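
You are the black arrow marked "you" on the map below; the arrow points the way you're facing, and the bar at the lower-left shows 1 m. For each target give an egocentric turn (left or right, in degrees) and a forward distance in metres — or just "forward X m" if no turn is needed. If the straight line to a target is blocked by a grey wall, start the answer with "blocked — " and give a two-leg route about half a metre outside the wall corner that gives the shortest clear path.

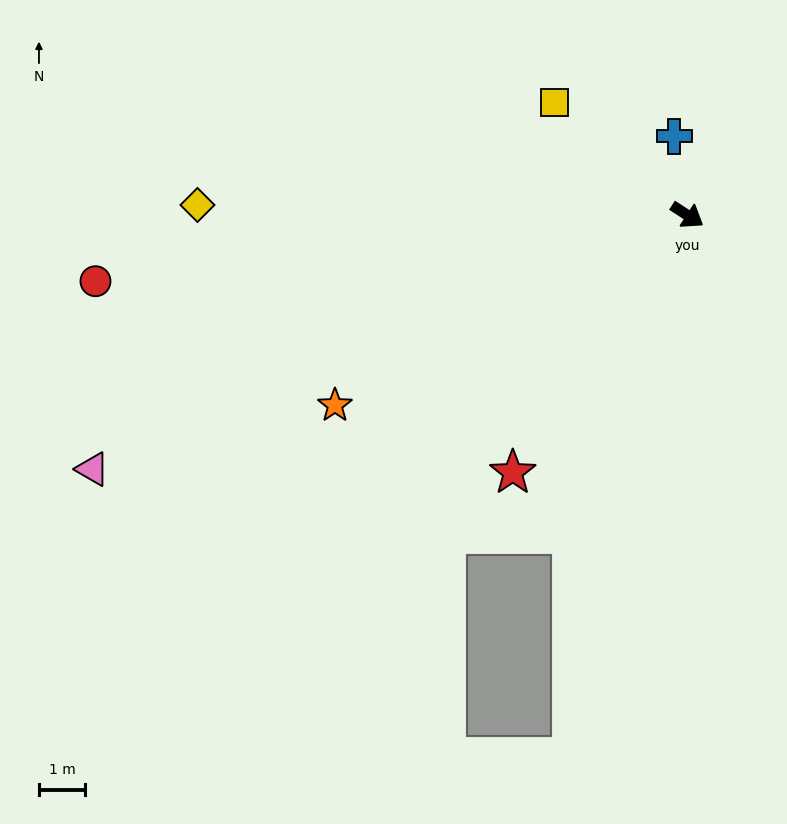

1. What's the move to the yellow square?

turn left 173°, forward 3.8 m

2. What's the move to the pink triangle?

turn right 124°, forward 13.9 m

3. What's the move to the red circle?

turn right 141°, forward 12.8 m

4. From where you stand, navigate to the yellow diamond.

turn right 148°, forward 10.6 m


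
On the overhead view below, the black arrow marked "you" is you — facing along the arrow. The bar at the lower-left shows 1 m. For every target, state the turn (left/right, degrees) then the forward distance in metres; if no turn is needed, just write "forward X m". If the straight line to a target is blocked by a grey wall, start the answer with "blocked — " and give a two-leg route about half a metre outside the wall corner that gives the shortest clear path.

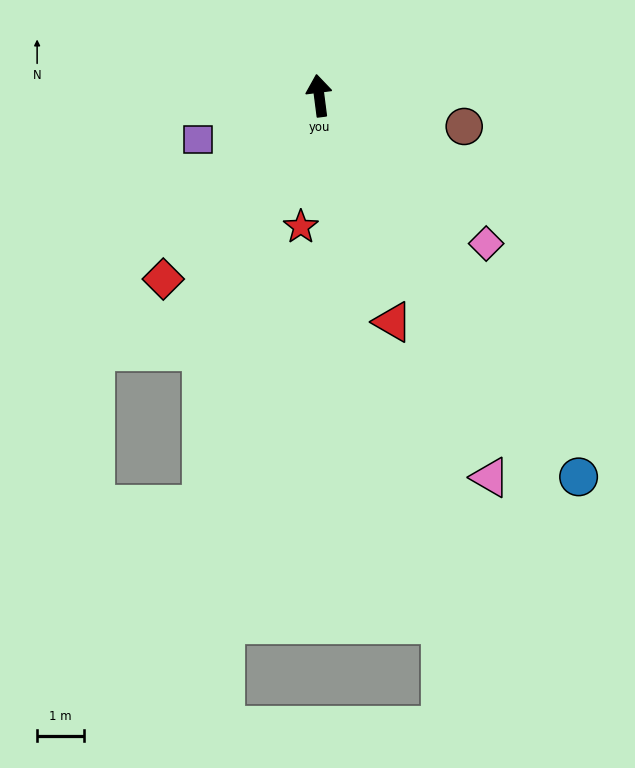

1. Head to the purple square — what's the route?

turn left 103°, forward 2.8 m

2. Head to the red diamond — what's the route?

turn left 132°, forward 5.2 m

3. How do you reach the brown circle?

turn right 109°, forward 3.2 m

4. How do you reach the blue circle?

turn right 153°, forward 9.9 m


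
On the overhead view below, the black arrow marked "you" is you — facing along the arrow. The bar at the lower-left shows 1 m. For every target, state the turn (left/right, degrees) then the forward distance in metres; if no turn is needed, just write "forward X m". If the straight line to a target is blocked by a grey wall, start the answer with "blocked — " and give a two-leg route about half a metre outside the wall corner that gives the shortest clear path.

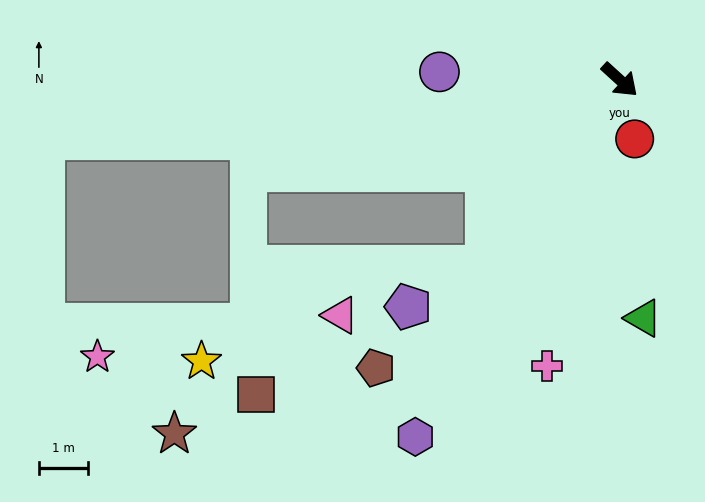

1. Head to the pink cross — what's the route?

turn right 62°, forward 6.0 m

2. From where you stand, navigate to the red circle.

turn right 33°, forward 1.2 m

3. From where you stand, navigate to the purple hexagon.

turn right 77°, forward 8.4 m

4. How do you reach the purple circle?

turn right 140°, forward 3.7 m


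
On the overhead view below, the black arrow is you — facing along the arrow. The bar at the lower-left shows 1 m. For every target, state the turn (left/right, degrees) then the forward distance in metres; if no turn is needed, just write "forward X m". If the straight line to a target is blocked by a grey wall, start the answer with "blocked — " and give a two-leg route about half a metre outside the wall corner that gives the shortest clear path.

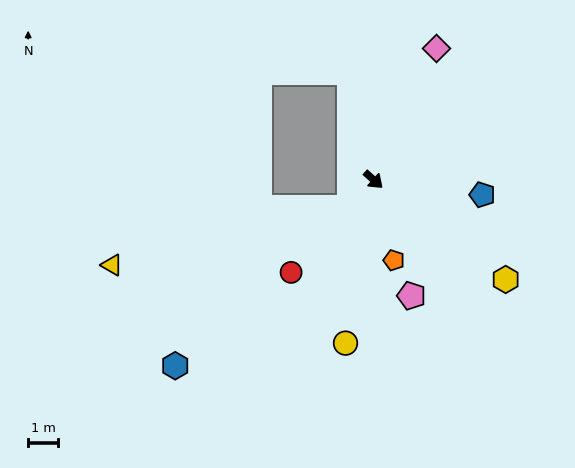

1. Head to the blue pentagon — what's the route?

turn left 34°, forward 3.7 m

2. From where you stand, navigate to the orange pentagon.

turn right 34°, forward 2.8 m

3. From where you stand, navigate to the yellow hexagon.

turn left 5°, forward 5.6 m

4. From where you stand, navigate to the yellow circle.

turn right 58°, forward 5.6 m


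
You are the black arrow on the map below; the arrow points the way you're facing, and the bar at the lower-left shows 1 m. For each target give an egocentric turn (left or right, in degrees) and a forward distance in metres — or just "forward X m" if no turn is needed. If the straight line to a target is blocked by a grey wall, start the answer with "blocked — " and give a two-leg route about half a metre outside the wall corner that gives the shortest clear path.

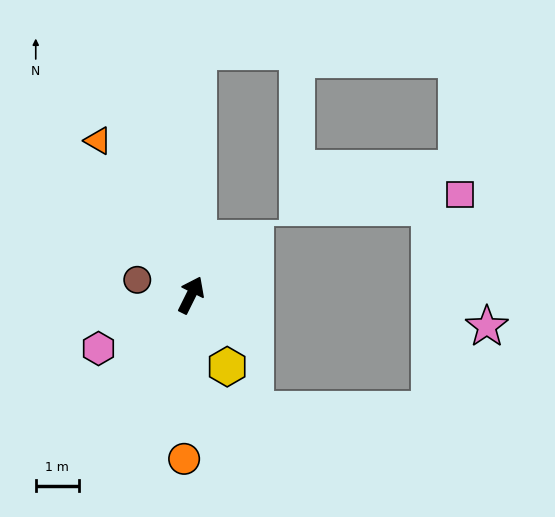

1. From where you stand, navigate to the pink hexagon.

turn left 146°, forward 2.5 m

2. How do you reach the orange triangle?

turn left 58°, forward 4.2 m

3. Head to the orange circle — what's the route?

turn right 156°, forward 3.8 m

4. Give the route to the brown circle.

turn left 101°, forward 1.3 m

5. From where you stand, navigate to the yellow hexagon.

turn right 127°, forward 1.9 m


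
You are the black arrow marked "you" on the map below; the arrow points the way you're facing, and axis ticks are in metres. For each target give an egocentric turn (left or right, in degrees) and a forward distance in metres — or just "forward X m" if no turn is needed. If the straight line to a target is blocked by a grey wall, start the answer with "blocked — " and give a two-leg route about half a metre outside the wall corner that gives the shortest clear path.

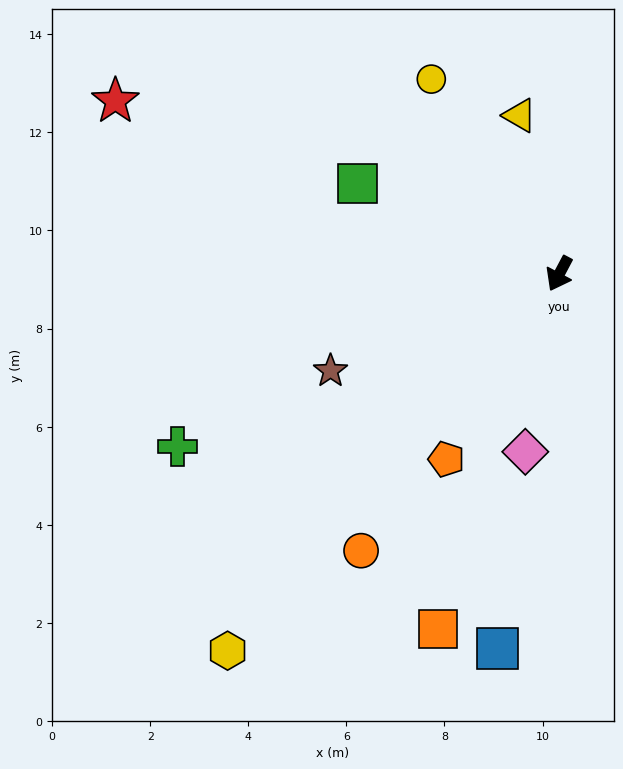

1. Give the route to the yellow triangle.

turn right 138°, forward 3.3 m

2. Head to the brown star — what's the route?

turn right 39°, forward 5.1 m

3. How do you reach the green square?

turn right 86°, forward 4.5 m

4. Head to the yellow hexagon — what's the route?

turn right 13°, forward 10.2 m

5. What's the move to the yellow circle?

turn right 119°, forward 4.7 m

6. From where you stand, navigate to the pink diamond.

turn left 17°, forward 3.7 m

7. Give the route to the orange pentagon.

turn right 3°, forward 4.4 m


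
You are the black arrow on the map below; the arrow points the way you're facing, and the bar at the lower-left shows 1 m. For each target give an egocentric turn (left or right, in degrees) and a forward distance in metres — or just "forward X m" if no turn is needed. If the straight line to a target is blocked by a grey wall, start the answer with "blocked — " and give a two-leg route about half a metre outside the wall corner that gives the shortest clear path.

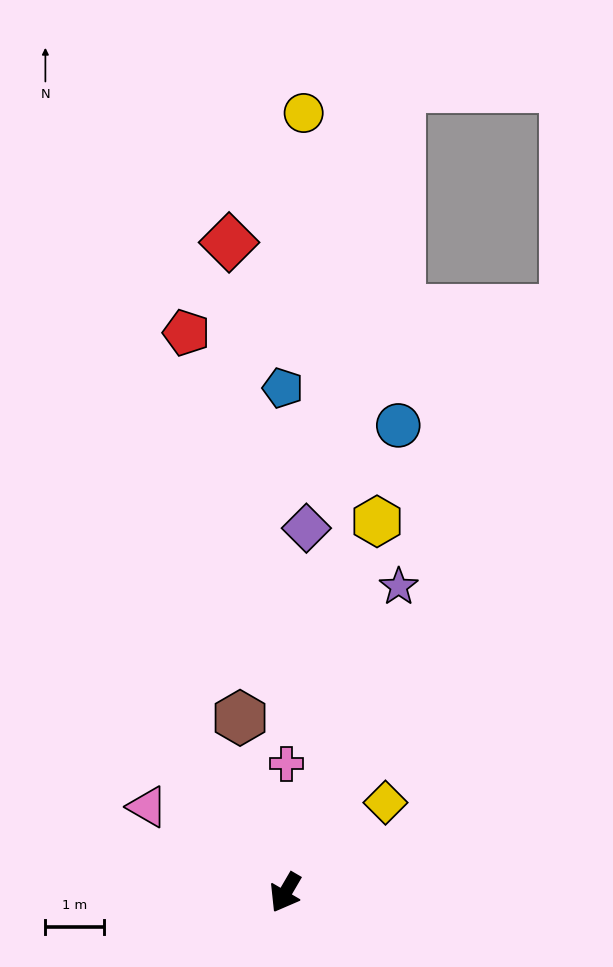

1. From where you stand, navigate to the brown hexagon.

turn right 135°, forward 3.1 m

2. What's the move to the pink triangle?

turn right 92°, forward 2.8 m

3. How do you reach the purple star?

turn right 170°, forward 5.6 m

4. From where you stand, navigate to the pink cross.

turn right 150°, forward 2.2 m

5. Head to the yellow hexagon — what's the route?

turn right 164°, forward 6.6 m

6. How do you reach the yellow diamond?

turn left 162°, forward 2.3 m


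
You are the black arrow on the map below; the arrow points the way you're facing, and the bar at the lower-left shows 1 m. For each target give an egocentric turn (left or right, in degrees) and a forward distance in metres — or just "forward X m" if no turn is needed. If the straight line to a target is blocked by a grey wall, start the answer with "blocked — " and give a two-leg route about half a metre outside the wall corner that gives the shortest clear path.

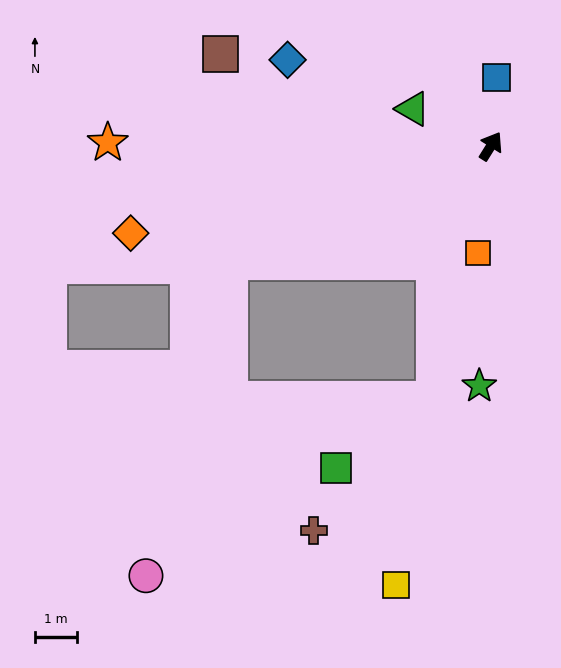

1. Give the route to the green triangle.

turn left 96°, forward 2.1 m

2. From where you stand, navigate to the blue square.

turn left 28°, forward 1.7 m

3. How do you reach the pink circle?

blocked — turn left 146°, forward 6.8 m, then turn left 51°, forward 7.8 m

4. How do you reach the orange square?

turn right 155°, forward 2.6 m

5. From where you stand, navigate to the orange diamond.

turn left 136°, forward 8.9 m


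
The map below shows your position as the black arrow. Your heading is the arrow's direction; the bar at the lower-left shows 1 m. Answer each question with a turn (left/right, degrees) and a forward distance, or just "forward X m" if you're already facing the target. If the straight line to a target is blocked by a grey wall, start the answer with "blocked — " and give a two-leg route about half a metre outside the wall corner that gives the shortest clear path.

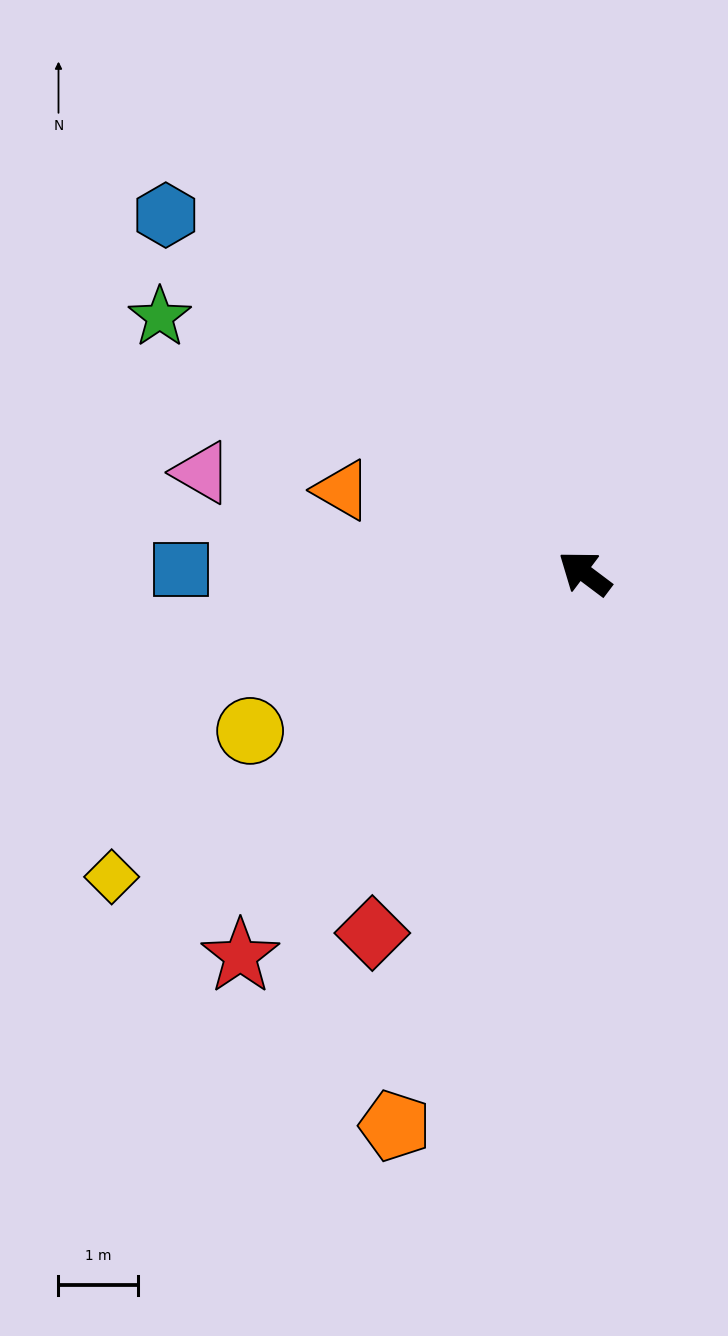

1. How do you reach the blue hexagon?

turn right 4°, forward 6.9 m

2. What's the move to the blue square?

turn left 36°, forward 5.1 m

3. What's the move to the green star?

turn left 6°, forward 6.2 m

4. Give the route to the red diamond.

turn left 96°, forward 5.3 m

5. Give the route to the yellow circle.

turn left 62°, forward 4.7 m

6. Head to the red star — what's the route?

turn left 85°, forward 6.5 m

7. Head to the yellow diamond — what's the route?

turn left 70°, forward 7.1 m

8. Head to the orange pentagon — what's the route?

turn left 108°, forward 7.4 m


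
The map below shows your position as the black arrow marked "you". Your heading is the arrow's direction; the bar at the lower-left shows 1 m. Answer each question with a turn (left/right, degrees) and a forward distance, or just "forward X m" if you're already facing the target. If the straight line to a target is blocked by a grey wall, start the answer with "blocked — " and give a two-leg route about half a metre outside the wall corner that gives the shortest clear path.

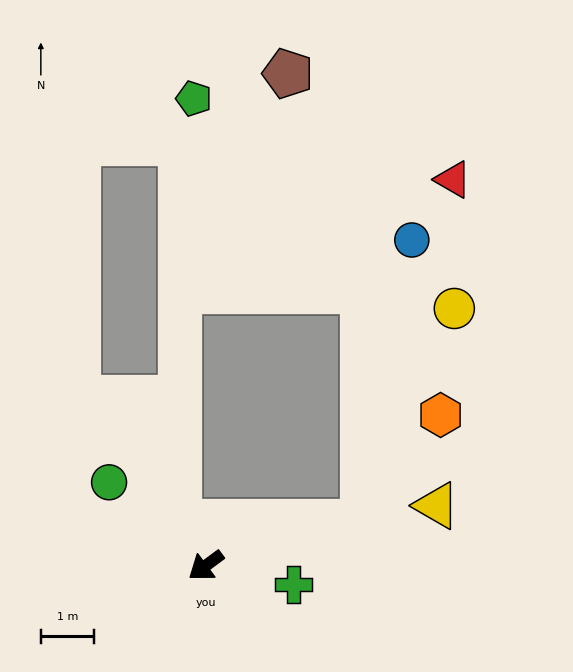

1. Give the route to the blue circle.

blocked — turn left 159°, forward 3.1 m, then turn left 65°, forward 5.4 m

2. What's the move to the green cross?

turn left 132°, forward 1.7 m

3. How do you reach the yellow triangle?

turn left 158°, forward 4.5 m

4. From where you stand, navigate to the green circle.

turn right 77°, forward 2.4 m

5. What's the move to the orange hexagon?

blocked — turn left 159°, forward 3.1 m, then turn left 38°, forward 2.5 m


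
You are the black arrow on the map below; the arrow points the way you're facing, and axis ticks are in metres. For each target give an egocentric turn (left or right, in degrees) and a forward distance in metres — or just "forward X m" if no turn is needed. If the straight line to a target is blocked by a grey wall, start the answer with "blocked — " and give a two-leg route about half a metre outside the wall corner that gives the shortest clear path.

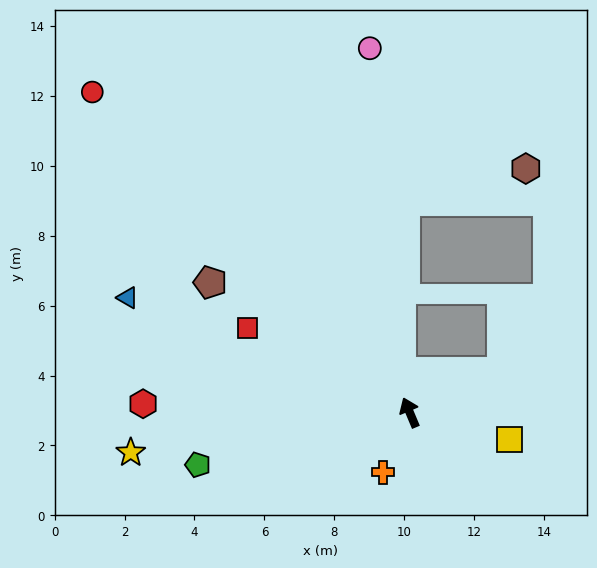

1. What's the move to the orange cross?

turn left 133°, forward 1.9 m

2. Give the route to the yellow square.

turn right 128°, forward 3.0 m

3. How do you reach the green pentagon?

turn left 81°, forward 6.2 m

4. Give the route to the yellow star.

turn left 75°, forward 8.1 m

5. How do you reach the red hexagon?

turn left 65°, forward 7.6 m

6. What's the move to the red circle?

turn left 22°, forward 12.9 m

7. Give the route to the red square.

turn left 40°, forward 5.2 m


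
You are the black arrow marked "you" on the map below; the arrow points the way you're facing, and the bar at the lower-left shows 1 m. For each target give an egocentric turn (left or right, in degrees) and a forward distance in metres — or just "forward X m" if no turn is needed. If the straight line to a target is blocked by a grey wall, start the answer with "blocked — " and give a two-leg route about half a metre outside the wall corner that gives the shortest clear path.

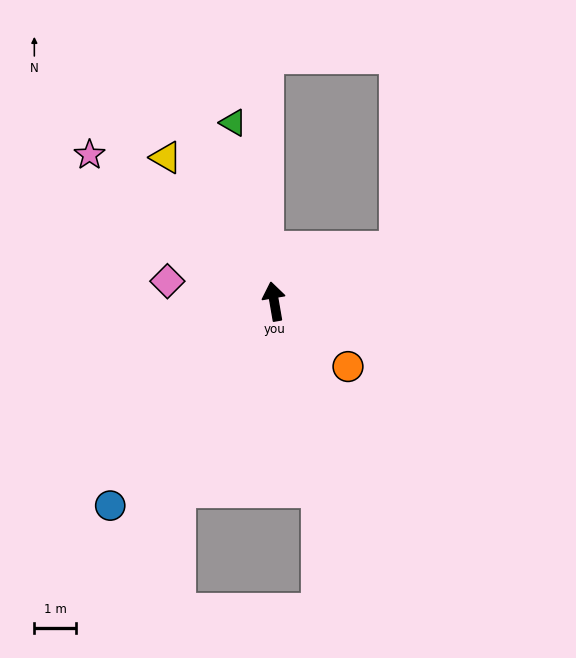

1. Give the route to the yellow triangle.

turn left 27°, forward 4.4 m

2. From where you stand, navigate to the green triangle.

turn left 3°, forward 4.4 m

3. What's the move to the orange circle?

turn right 141°, forward 2.4 m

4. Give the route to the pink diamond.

turn left 70°, forward 2.6 m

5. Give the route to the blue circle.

turn left 131°, forward 6.3 m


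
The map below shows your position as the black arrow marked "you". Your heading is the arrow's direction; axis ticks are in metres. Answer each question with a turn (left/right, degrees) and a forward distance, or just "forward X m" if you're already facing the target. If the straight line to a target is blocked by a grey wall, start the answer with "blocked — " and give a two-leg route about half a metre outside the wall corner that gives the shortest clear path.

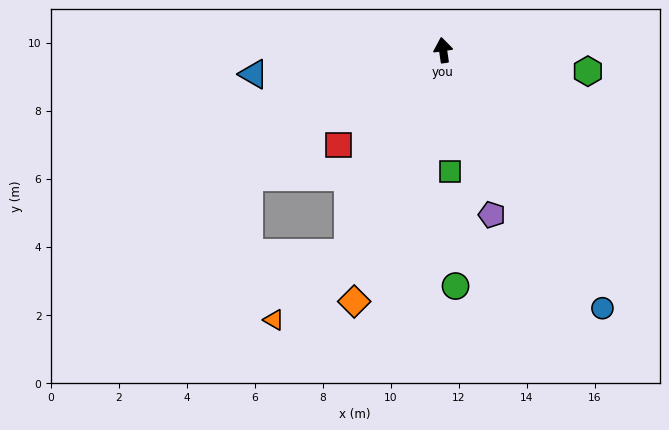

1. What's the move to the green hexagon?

turn right 107°, forward 4.3 m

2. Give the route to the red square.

turn left 124°, forward 4.1 m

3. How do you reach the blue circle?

turn right 157°, forward 8.9 m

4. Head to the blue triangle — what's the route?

turn left 89°, forward 5.6 m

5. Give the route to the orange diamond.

turn left 152°, forward 7.8 m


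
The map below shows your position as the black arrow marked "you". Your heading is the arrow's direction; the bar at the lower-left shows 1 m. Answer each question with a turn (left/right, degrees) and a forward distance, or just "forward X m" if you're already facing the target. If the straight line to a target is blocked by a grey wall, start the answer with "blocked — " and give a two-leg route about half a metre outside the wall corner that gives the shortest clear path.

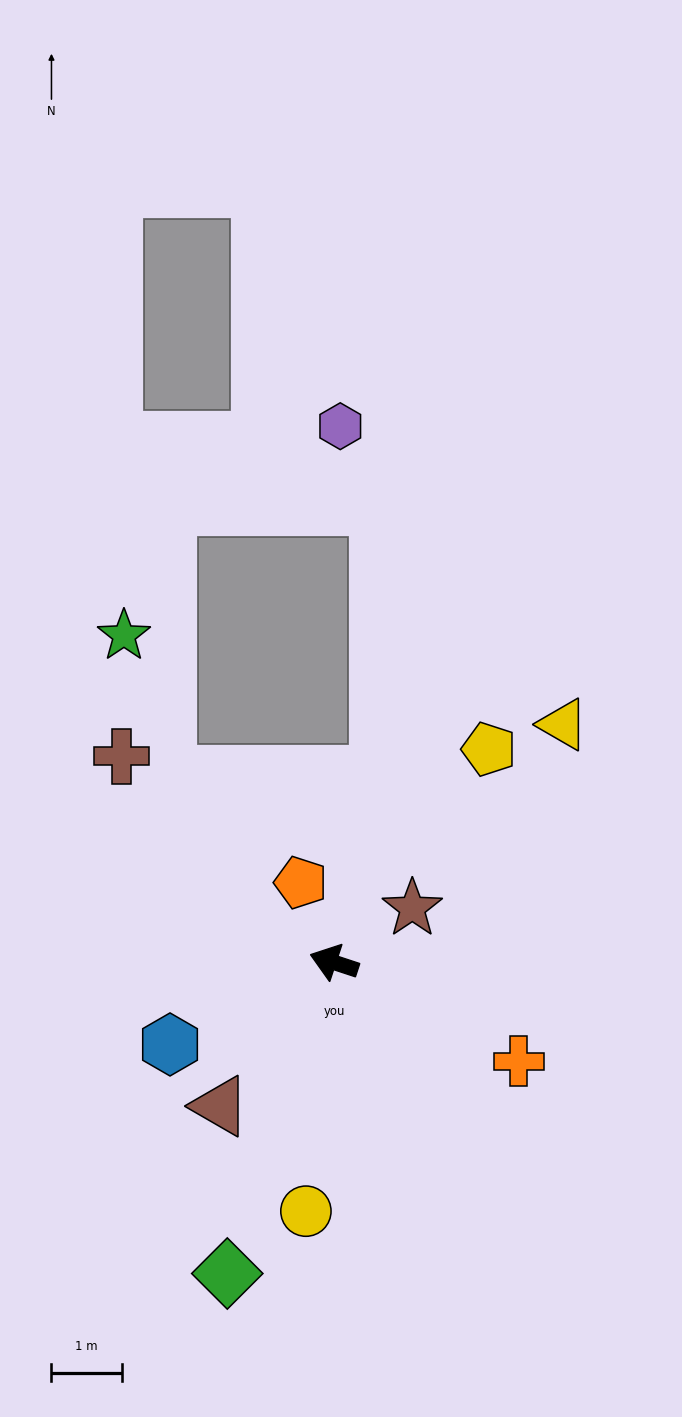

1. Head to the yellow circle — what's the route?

turn left 102°, forward 3.6 m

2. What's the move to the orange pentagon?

turn right 49°, forward 1.2 m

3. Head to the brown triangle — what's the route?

turn left 70°, forward 2.6 m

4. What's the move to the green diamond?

turn left 89°, forward 4.7 m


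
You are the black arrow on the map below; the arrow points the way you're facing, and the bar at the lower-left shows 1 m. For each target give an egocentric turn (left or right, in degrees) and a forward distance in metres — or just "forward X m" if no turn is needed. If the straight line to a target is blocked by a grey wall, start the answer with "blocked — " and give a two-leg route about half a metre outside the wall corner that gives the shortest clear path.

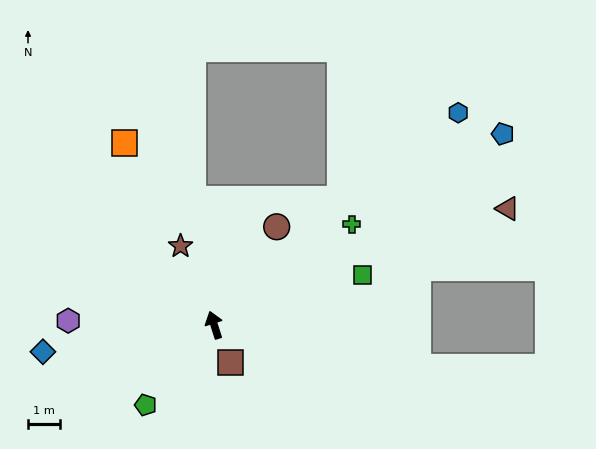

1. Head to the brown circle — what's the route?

turn right 50°, forward 3.7 m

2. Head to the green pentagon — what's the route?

turn left 122°, forward 3.3 m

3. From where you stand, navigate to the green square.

turn right 89°, forward 5.0 m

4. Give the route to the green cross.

turn right 72°, forward 5.4 m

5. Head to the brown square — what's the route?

turn right 174°, forward 1.3 m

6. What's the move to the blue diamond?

turn left 81°, forward 5.5 m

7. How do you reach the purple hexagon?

turn left 71°, forward 4.6 m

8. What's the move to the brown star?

turn left 5°, forward 2.7 m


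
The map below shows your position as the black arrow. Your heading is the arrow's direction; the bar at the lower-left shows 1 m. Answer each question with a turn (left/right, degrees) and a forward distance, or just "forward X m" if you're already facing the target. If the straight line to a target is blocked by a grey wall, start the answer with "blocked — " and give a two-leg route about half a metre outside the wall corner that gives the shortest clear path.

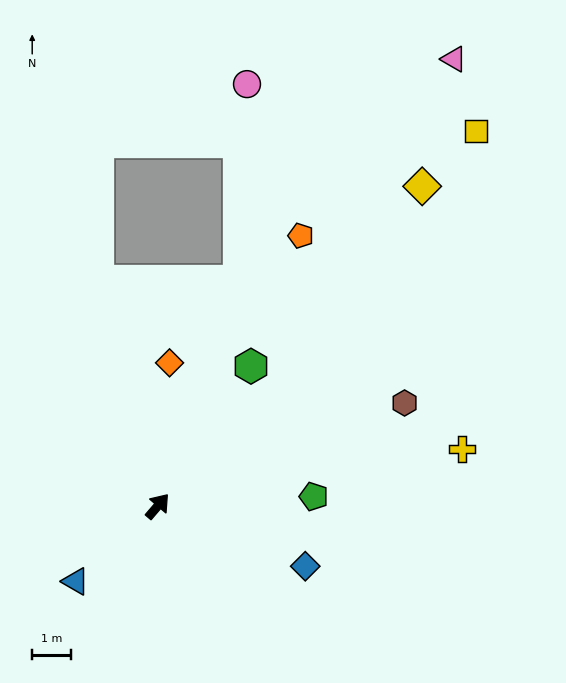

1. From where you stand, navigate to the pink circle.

blocked — turn left 20°, forward 6.1 m, then turn left 18°, forward 5.1 m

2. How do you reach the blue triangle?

turn left 173°, forward 2.9 m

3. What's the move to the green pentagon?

turn right 46°, forward 4.0 m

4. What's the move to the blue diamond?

turn right 72°, forward 4.1 m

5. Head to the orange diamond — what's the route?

turn left 36°, forward 3.7 m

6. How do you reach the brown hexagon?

turn right 27°, forward 6.9 m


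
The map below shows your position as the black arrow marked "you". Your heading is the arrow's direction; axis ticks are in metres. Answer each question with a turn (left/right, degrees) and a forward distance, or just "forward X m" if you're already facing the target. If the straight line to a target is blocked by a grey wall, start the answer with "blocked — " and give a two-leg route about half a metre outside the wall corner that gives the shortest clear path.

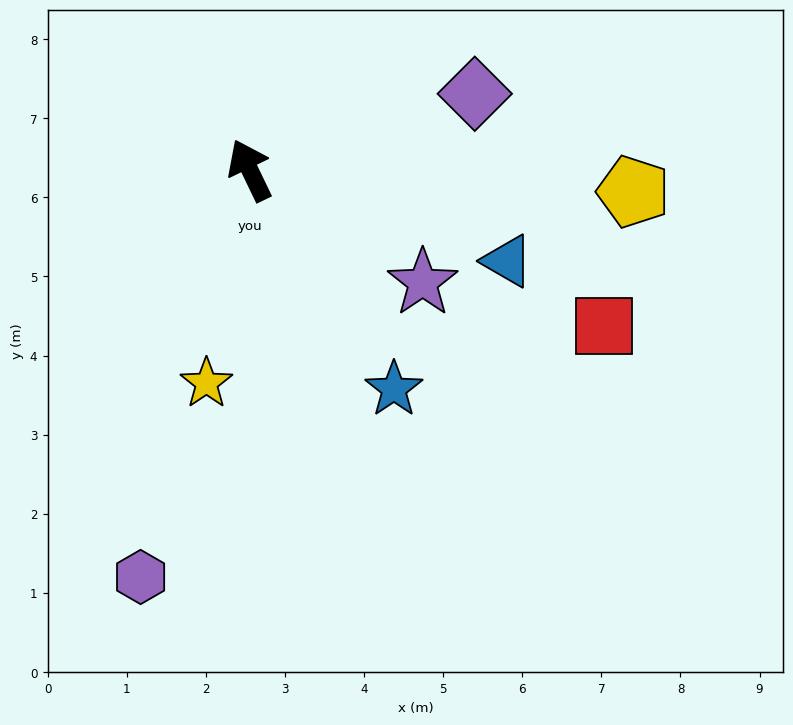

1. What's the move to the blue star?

turn right 172°, forward 3.3 m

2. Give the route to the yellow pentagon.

turn right 119°, forward 4.9 m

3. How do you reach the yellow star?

turn left 143°, forward 2.7 m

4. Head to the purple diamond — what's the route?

turn right 97°, forward 3.0 m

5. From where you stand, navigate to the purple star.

turn right 149°, forward 2.6 m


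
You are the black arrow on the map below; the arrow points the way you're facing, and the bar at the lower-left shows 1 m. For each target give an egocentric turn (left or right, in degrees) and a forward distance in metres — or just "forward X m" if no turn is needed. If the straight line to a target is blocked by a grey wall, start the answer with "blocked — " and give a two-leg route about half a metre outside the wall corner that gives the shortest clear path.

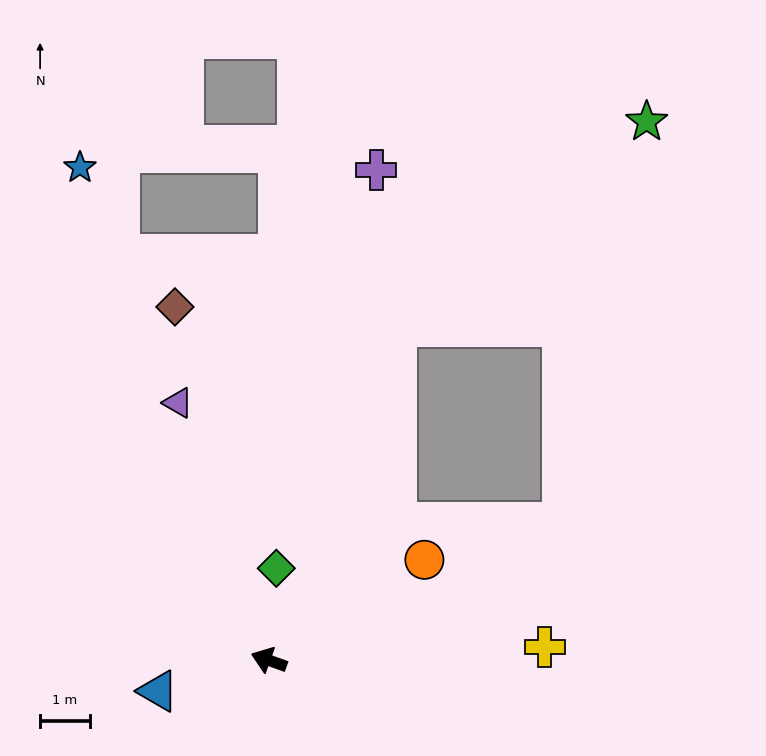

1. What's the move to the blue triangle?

turn left 35°, forward 2.3 m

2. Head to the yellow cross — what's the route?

turn right 157°, forward 5.6 m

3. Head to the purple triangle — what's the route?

turn right 51°, forward 5.5 m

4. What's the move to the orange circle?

turn right 127°, forward 3.7 m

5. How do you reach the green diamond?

turn right 75°, forward 1.9 m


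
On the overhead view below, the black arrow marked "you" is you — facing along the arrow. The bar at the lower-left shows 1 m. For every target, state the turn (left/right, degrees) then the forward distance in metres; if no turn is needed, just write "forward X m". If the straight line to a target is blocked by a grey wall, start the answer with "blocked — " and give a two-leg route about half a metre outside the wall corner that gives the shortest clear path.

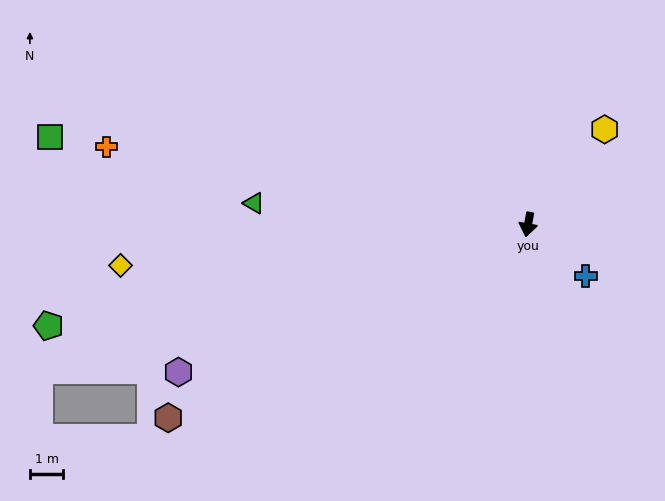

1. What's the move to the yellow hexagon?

turn left 151°, forward 3.7 m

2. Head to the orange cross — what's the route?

turn right 90°, forward 12.9 m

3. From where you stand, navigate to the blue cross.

turn left 59°, forward 2.3 m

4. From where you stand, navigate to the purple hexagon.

turn right 57°, forward 11.4 m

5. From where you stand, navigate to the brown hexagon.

turn right 51°, forward 12.3 m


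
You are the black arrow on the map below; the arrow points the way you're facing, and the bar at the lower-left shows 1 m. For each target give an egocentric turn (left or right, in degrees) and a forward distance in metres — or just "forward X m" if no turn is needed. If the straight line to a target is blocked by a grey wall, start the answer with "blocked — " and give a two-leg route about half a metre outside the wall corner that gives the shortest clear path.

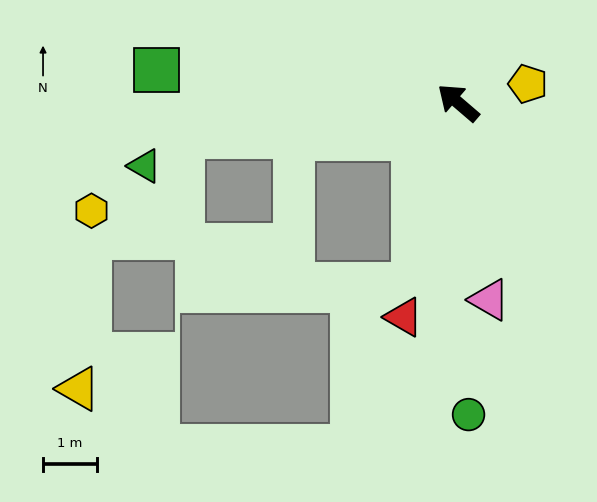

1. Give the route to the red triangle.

turn left 116°, forward 4.1 m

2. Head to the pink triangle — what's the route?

turn left 140°, forward 3.7 m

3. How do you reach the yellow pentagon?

turn right 124°, forward 1.3 m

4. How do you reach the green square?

turn left 34°, forward 5.6 m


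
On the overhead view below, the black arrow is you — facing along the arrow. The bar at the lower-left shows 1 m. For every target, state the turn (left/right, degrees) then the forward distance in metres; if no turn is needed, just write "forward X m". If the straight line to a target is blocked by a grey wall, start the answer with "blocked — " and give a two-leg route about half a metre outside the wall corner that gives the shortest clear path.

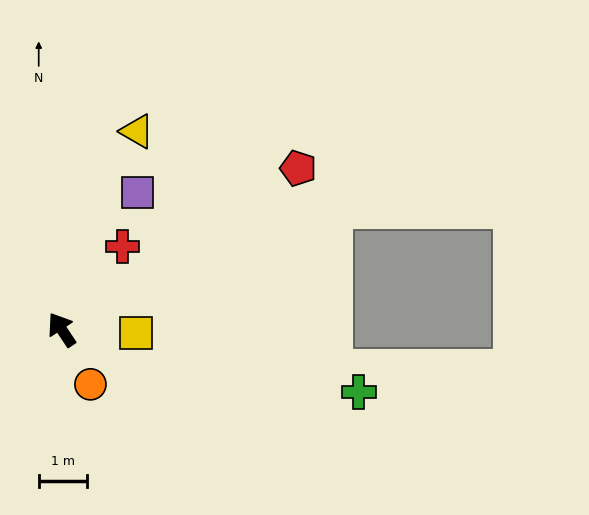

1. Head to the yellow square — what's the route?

turn right 126°, forward 1.5 m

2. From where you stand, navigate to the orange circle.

turn left 174°, forward 1.3 m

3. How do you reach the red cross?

turn right 70°, forward 2.1 m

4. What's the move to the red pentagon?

turn right 89°, forward 6.0 m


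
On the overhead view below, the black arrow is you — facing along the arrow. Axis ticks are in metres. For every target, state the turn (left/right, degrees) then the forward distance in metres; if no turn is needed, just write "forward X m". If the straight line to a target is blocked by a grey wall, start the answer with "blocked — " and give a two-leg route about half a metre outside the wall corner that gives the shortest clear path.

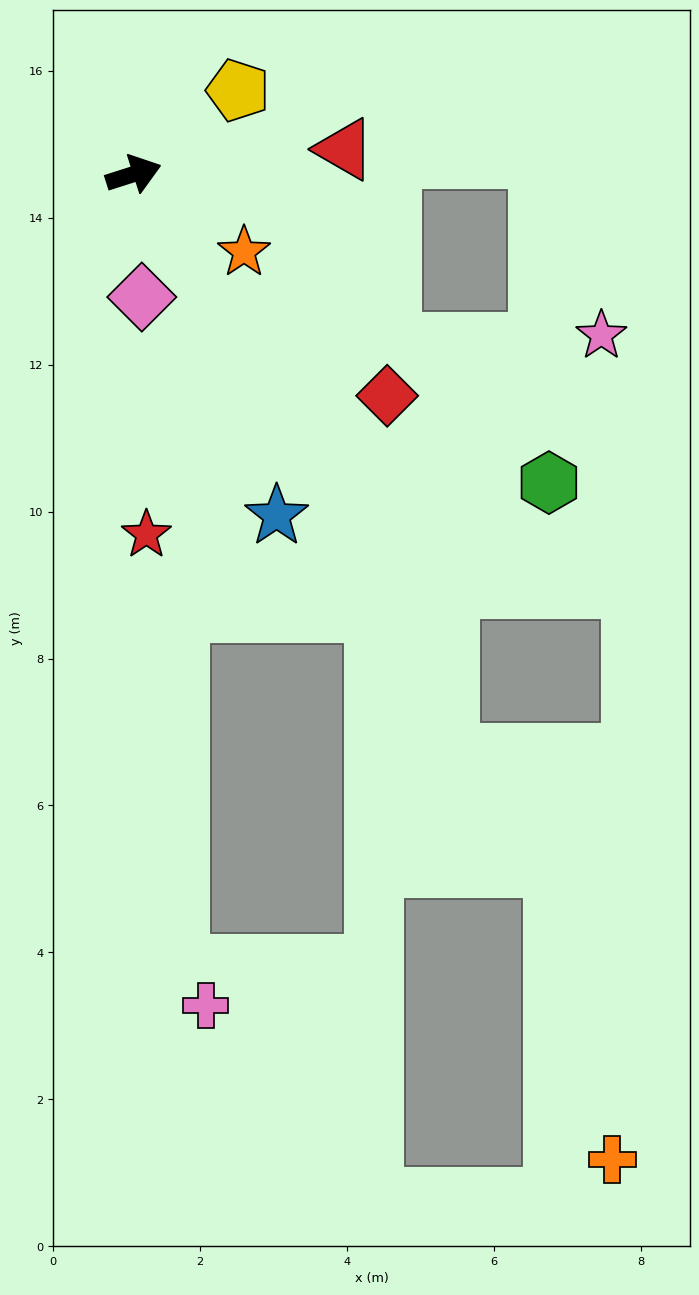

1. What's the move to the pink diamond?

turn right 104°, forward 1.7 m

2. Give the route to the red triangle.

turn right 11°, forward 2.9 m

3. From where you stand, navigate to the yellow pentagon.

turn left 21°, forward 1.8 m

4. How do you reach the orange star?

turn right 53°, forward 1.8 m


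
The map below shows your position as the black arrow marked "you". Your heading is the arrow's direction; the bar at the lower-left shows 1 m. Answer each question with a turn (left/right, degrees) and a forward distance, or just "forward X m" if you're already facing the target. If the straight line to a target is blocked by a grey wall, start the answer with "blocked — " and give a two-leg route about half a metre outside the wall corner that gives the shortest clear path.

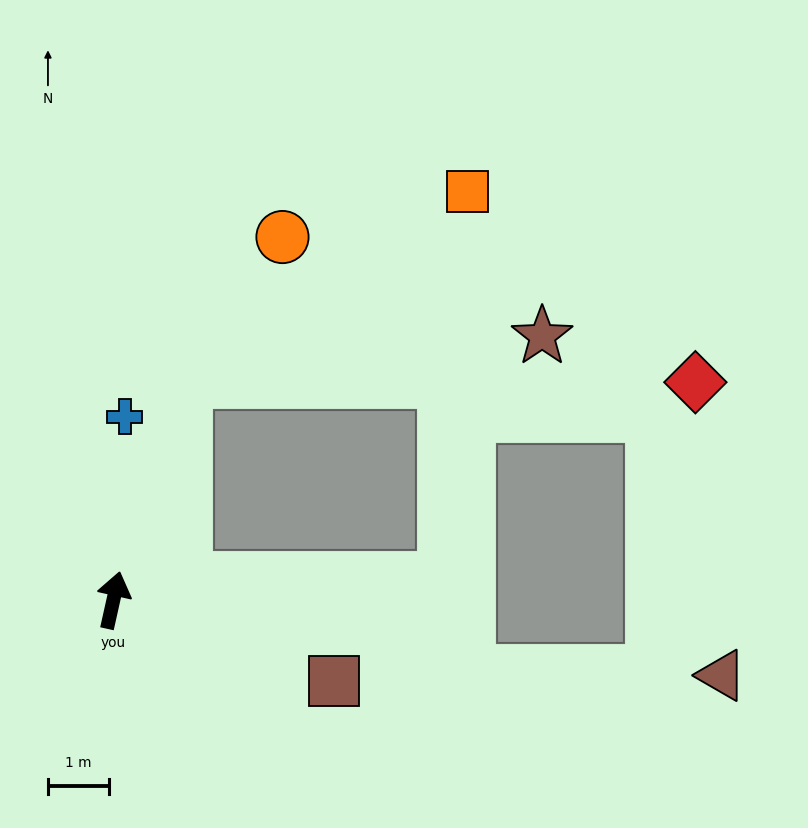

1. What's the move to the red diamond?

blocked — turn right 6°, forward 3.7 m, then turn right 71°, forward 8.3 m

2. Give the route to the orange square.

blocked — turn right 6°, forward 3.7 m, then turn right 37°, forward 5.5 m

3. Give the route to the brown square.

turn right 97°, forward 3.8 m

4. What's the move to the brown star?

blocked — turn right 6°, forward 3.7 m, then turn right 64°, forward 5.8 m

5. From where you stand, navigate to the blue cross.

turn left 9°, forward 3.0 m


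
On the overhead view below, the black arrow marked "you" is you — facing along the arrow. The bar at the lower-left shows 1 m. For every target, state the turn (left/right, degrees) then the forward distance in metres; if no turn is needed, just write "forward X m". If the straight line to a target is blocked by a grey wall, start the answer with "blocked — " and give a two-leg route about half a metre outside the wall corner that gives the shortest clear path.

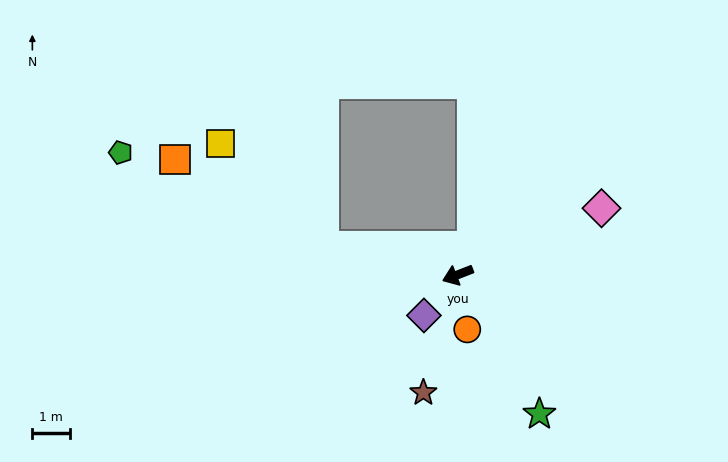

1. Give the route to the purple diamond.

turn left 29°, forward 1.4 m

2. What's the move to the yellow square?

blocked — turn right 33°, forward 3.7 m, then turn right 34°, forward 3.9 m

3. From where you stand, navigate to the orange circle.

turn left 79°, forward 1.5 m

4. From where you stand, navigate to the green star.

turn left 99°, forward 4.3 m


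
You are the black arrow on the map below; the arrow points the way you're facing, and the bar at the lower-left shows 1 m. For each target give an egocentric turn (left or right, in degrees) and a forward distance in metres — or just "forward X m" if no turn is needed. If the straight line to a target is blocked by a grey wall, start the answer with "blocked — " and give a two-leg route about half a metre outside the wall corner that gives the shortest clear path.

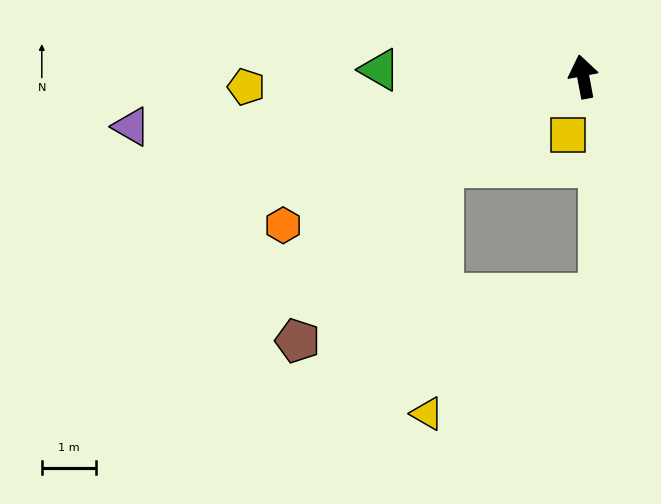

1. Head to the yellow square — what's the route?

turn left 155°, forward 1.1 m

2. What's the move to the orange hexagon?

turn left 106°, forward 6.1 m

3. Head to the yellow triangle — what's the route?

blocked — turn left 111°, forward 3.1 m, then turn left 55°, forward 4.6 m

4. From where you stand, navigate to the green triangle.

turn left 77°, forward 3.7 m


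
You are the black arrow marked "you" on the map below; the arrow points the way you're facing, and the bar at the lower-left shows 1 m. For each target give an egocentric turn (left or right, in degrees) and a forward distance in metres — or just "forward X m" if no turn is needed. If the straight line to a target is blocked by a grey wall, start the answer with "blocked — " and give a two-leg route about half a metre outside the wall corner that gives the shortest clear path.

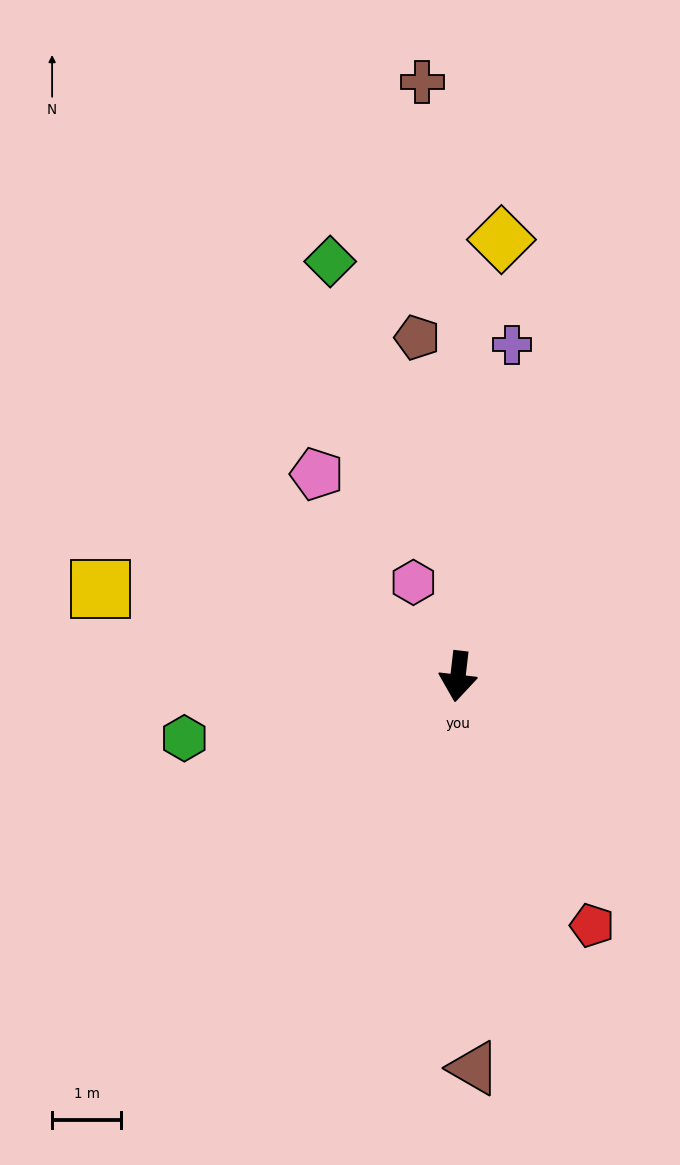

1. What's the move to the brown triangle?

turn left 9°, forward 5.7 m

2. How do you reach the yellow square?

turn right 97°, forward 5.4 m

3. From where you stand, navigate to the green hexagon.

turn right 71°, forward 4.1 m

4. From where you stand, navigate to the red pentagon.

turn left 35°, forward 4.1 m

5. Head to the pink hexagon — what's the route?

turn right 148°, forward 1.5 m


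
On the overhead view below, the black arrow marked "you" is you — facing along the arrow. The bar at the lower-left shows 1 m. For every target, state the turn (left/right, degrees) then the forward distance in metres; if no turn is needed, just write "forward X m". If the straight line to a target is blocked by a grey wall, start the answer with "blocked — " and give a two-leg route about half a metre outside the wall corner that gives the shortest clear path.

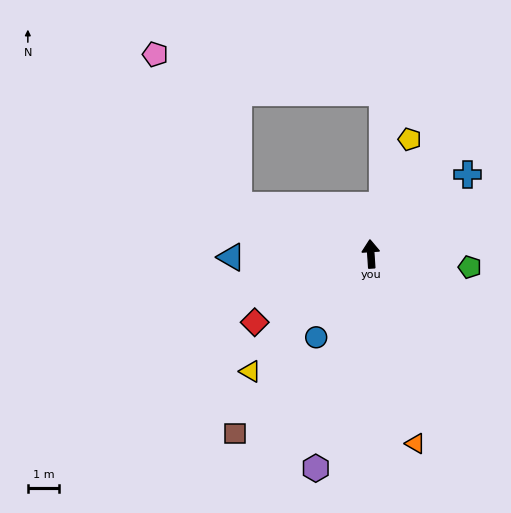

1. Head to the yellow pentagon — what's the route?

turn right 22°, forward 3.9 m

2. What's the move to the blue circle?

turn left 143°, forward 3.2 m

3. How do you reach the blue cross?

turn right 54°, forward 4.0 m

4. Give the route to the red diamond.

turn left 117°, forward 4.3 m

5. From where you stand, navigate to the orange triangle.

turn right 171°, forward 6.2 m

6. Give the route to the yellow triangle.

turn left 131°, forward 5.4 m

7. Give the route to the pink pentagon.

blocked — turn left 66°, forward 4.5 m, then turn right 41°, forward 5.5 m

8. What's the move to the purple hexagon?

turn left 162°, forward 7.1 m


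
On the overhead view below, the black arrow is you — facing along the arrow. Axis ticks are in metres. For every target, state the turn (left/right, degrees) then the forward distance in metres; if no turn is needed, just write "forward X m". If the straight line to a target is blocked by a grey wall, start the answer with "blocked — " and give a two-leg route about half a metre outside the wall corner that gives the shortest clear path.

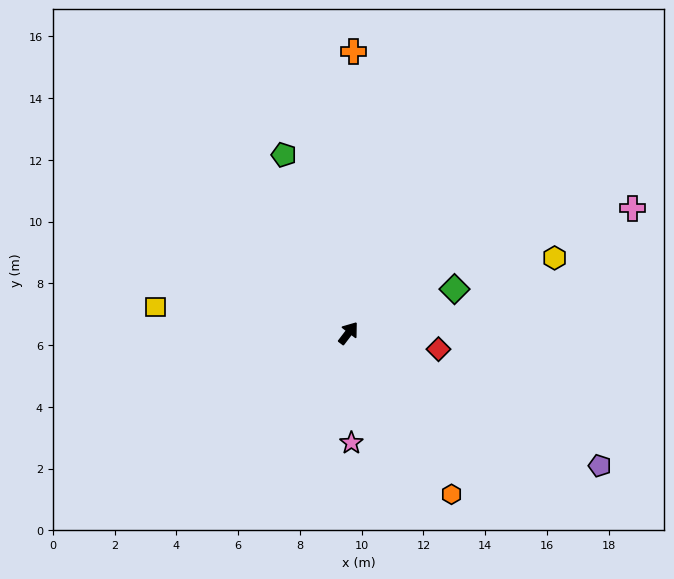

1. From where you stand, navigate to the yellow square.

turn left 120°, forward 6.3 m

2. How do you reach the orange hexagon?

turn right 110°, forward 6.2 m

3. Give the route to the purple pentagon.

turn right 80°, forward 9.2 m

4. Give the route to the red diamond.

turn right 63°, forward 3.0 m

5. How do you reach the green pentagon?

turn left 57°, forward 6.1 m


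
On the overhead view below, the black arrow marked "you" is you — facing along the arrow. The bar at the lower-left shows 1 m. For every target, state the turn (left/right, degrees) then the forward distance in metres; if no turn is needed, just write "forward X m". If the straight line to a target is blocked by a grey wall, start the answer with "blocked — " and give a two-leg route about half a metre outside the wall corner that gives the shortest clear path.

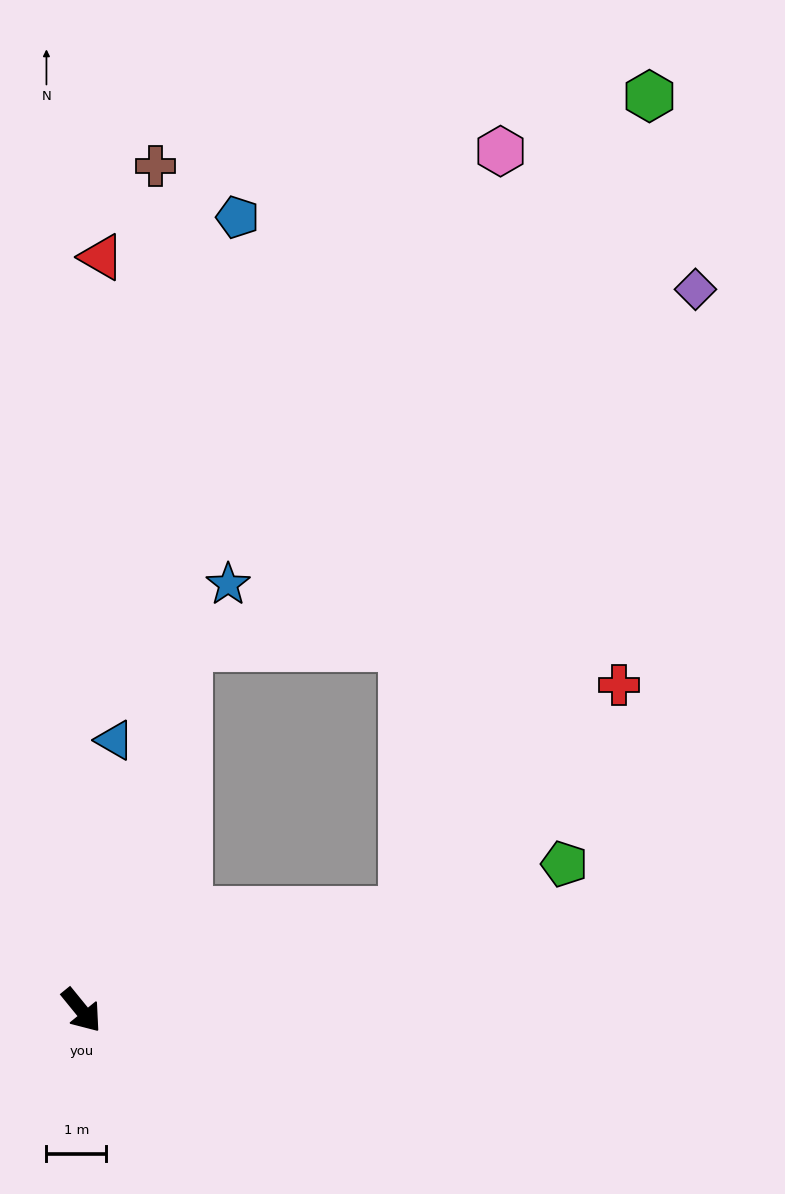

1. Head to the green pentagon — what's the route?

turn left 68°, forward 8.4 m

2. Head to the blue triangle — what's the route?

turn left 134°, forward 4.5 m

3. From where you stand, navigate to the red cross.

blocked — turn left 68°, forward 5.6 m, then turn left 29°, forward 5.2 m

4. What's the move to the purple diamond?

blocked — turn left 68°, forward 5.6 m, then turn left 48°, forward 11.5 m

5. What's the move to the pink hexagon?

blocked — turn left 68°, forward 5.6 m, then turn left 66°, forward 12.8 m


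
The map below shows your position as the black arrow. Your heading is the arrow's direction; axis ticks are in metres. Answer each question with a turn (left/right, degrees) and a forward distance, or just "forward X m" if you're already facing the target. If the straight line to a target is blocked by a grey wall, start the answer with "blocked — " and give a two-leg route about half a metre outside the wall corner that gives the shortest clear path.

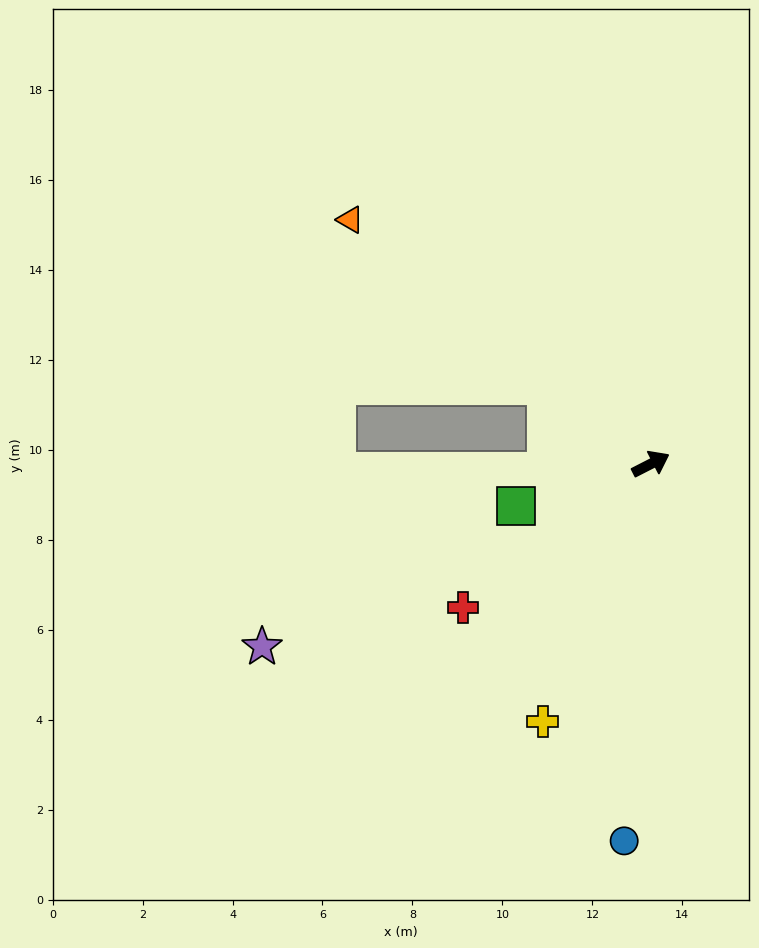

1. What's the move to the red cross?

turn right 170°, forward 5.2 m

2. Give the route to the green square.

turn left 170°, forward 3.1 m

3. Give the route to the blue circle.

turn right 121°, forward 8.4 m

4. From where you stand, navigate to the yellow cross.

turn right 140°, forward 6.2 m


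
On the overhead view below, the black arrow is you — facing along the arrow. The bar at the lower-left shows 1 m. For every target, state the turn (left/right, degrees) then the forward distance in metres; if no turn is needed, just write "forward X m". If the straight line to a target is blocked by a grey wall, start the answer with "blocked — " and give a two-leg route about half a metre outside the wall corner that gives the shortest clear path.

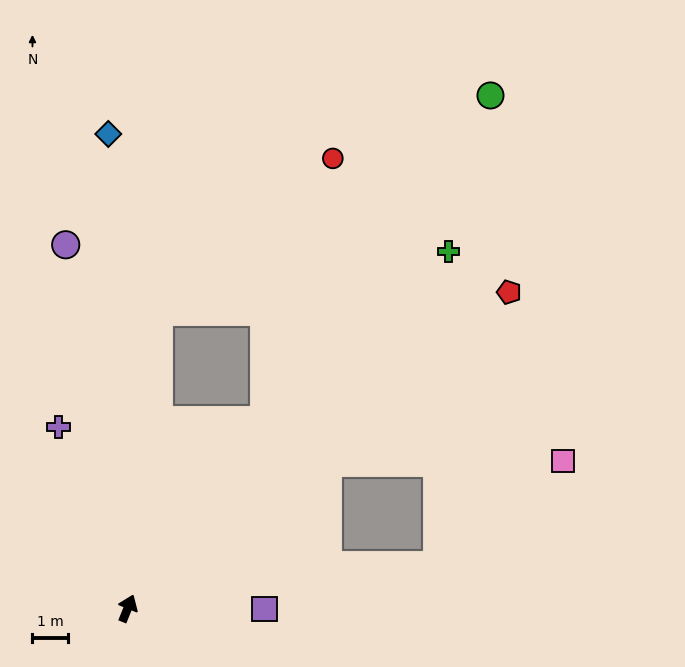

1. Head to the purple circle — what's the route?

turn left 32°, forward 10.4 m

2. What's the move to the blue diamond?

turn left 24°, forward 13.4 m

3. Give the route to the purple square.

turn right 68°, forward 3.8 m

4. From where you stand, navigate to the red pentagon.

turn right 28°, forward 13.9 m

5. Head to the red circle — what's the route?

blocked — turn right 14°, forward 6.5 m, then turn left 22°, forward 7.6 m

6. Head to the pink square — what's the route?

blocked — turn right 32°, forward 7.0 m, then turn right 36°, forward 6.6 m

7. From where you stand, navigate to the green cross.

turn right 20°, forward 13.5 m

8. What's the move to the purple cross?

turn left 43°, forward 5.5 m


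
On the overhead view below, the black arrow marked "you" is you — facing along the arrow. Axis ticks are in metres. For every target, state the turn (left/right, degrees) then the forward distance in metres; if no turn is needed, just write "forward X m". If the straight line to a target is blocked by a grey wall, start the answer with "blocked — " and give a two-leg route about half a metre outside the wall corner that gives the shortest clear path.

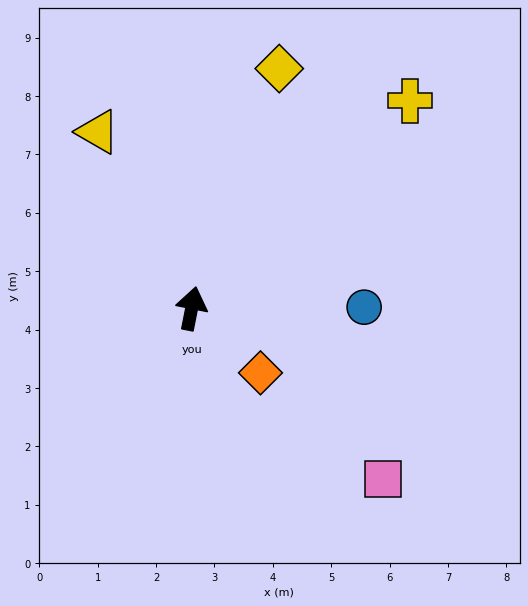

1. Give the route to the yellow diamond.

turn right 9°, forward 4.4 m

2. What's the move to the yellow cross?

turn right 35°, forward 5.2 m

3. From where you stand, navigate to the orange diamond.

turn right 122°, forward 1.6 m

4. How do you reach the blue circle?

turn right 78°, forward 3.0 m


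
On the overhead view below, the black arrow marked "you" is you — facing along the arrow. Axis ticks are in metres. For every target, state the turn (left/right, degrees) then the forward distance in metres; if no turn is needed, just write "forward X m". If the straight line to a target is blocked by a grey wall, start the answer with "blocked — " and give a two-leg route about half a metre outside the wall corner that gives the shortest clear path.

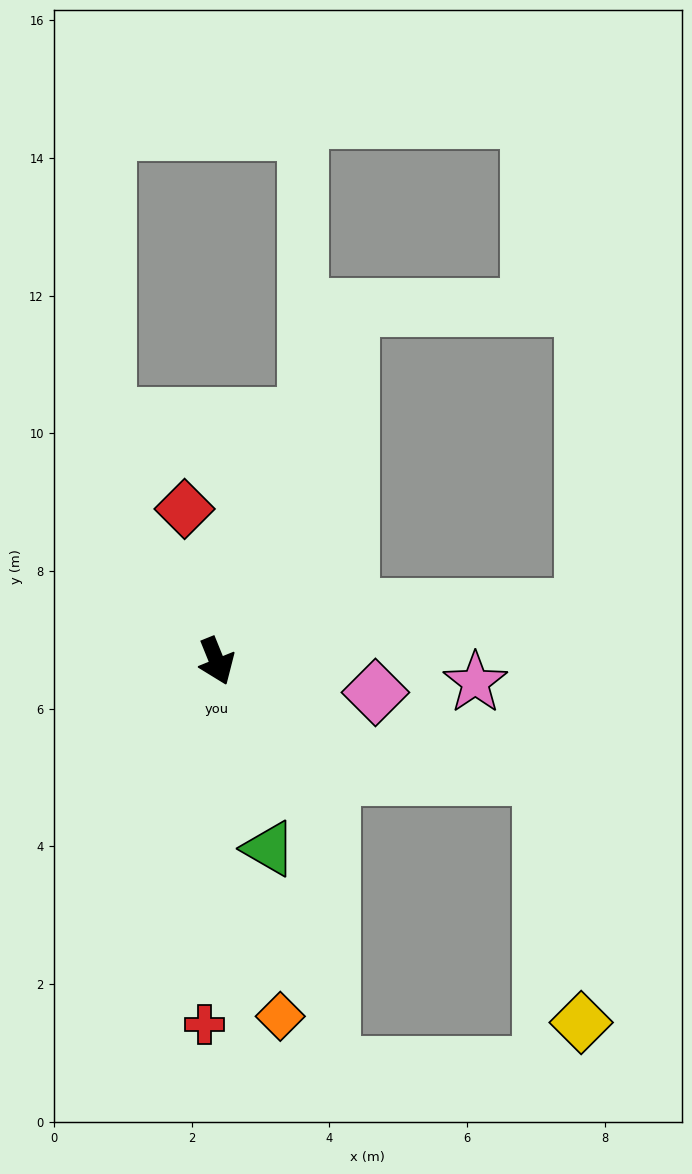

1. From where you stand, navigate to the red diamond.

turn left 170°, forward 2.3 m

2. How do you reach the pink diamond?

turn left 57°, forward 2.3 m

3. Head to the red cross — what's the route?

turn right 24°, forward 5.3 m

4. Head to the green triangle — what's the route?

turn right 6°, forward 2.8 m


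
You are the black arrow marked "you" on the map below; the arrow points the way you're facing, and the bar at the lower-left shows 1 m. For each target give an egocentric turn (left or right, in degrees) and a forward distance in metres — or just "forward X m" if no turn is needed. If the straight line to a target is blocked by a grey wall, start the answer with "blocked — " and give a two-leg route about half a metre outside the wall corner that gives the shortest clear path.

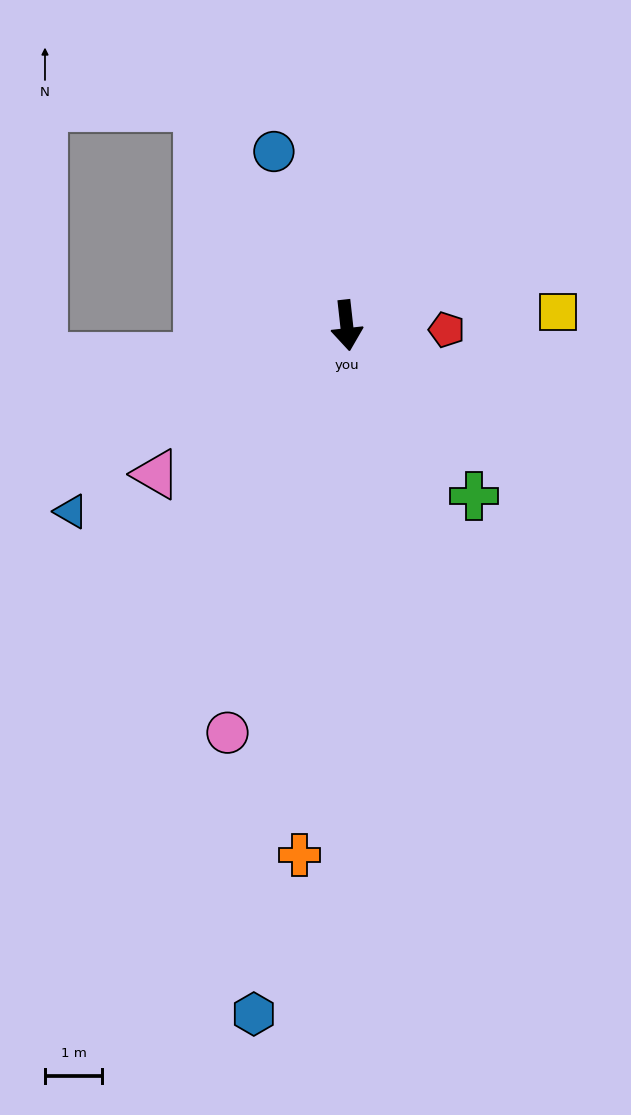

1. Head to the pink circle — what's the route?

turn right 23°, forward 7.4 m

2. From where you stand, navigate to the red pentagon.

turn left 81°, forward 1.7 m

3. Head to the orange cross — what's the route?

turn right 11°, forward 9.3 m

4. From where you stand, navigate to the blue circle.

turn right 164°, forward 3.3 m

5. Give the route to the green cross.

turn left 30°, forward 3.7 m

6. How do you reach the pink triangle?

turn right 58°, forward 4.2 m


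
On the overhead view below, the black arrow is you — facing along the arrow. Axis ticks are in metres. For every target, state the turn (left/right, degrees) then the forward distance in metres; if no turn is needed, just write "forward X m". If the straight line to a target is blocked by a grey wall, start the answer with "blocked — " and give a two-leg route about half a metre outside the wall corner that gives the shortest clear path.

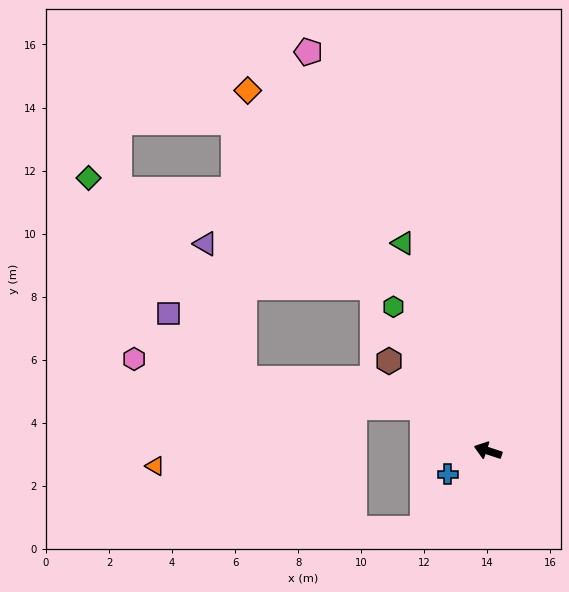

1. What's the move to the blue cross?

turn left 48°, forward 1.5 m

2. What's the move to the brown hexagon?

turn right 24°, forward 4.2 m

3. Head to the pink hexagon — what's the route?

blocked — turn right 16°, forward 2.5 m, then turn left 25°, forward 9.3 m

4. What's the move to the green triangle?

turn right 50°, forward 7.1 m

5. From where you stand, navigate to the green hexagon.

turn right 39°, forward 5.5 m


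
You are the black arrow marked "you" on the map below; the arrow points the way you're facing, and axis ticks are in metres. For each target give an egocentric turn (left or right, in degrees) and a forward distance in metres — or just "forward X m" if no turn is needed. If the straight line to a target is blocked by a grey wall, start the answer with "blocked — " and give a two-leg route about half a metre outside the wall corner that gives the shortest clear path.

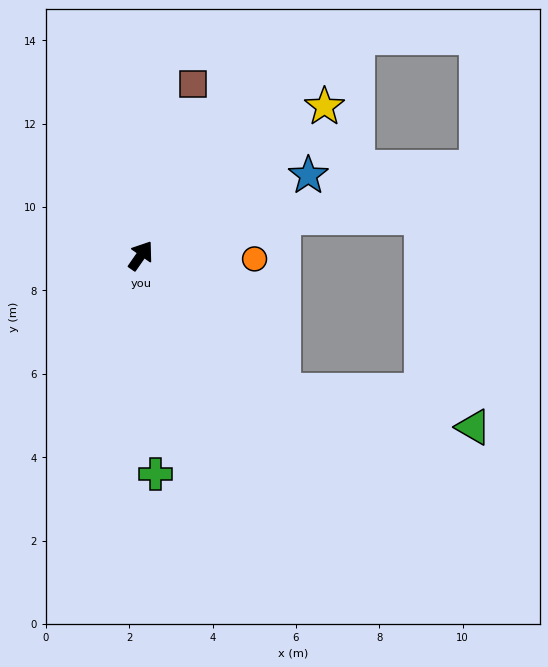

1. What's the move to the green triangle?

blocked — turn right 99°, forward 4.7 m, then turn left 33°, forward 4.6 m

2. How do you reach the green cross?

turn right 141°, forward 5.3 m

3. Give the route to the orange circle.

turn right 57°, forward 2.7 m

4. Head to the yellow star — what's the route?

turn right 16°, forward 5.7 m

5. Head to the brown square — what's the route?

turn left 18°, forward 4.3 m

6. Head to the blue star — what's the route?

turn right 30°, forward 4.5 m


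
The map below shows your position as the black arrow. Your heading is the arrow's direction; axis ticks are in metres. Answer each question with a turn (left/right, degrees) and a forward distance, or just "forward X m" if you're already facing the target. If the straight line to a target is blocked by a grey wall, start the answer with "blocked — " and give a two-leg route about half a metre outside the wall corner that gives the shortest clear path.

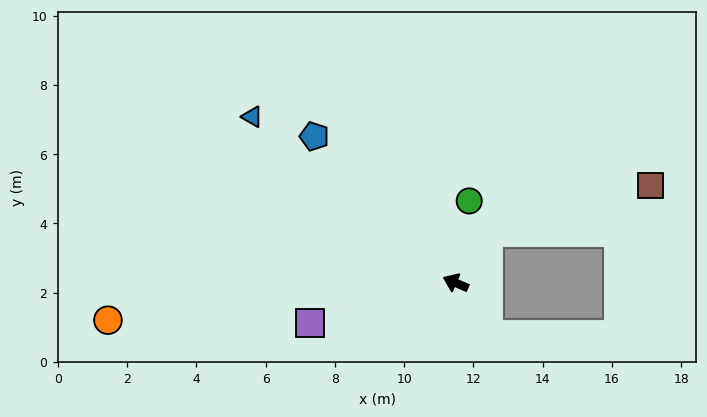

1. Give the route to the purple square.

turn left 39°, forward 4.4 m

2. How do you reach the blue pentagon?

turn right 23°, forward 5.9 m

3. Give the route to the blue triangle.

turn right 16°, forward 7.6 m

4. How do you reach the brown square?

blocked — turn right 100°, forward 1.7 m, then turn right 40°, forward 4.9 m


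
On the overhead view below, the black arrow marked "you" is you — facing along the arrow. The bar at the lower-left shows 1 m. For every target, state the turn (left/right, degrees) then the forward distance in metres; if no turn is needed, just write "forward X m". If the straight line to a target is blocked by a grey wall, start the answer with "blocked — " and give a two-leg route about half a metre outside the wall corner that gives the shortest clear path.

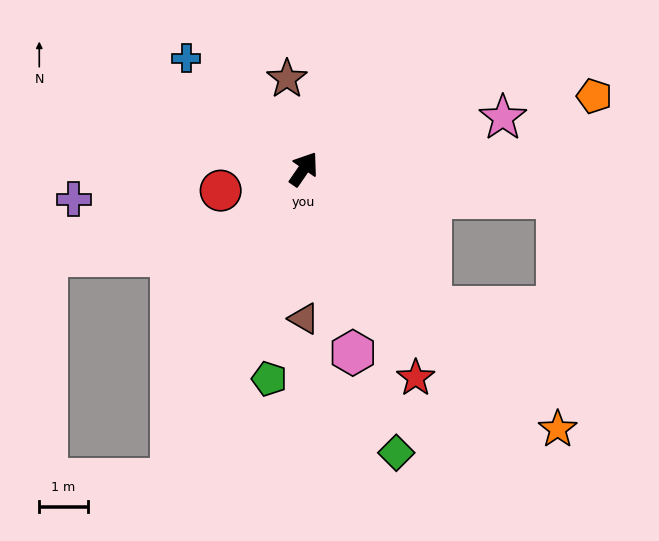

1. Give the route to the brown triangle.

turn right 145°, forward 3.1 m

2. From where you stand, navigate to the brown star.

turn left 45°, forward 1.9 m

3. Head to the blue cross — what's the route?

turn left 81°, forward 3.3 m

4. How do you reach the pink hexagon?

turn right 131°, forward 3.9 m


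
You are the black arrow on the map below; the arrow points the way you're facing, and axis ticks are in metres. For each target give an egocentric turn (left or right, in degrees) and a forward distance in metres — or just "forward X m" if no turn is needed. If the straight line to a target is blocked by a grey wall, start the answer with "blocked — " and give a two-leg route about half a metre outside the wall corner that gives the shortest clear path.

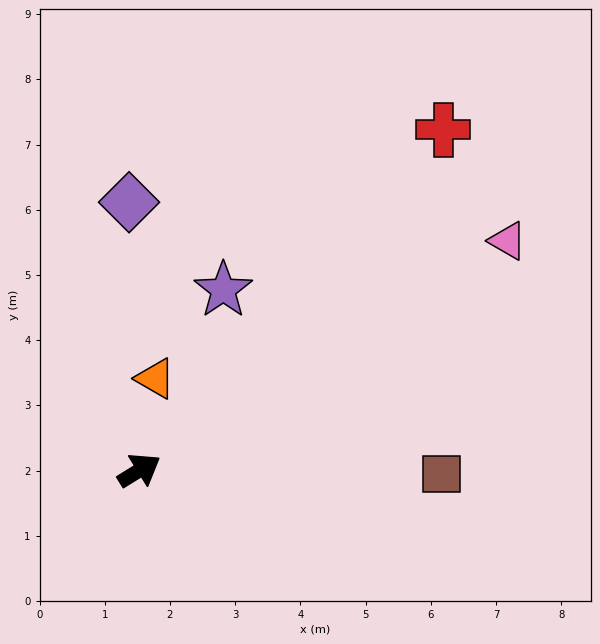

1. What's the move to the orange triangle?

turn left 48°, forward 1.4 m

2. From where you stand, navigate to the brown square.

turn right 32°, forward 4.6 m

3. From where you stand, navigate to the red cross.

turn left 16°, forward 7.0 m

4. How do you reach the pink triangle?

forward 6.7 m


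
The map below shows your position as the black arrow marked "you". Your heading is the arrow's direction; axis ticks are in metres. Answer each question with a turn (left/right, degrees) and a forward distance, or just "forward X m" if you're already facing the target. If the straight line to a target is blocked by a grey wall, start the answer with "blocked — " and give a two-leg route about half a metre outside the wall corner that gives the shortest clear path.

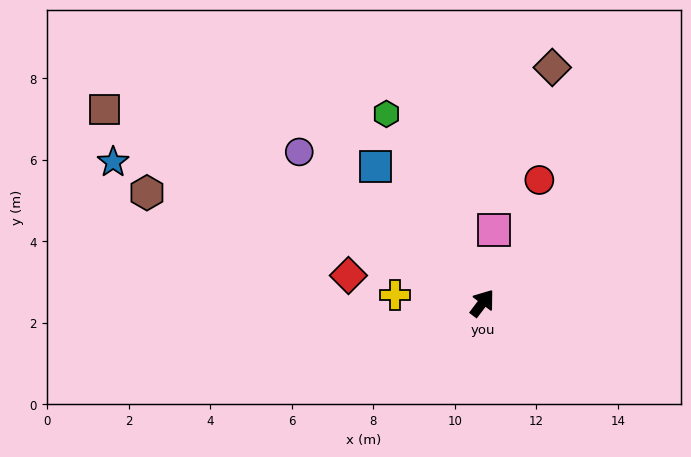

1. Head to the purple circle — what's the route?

turn left 88°, forward 5.8 m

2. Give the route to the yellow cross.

turn left 122°, forward 2.1 m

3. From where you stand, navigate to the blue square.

turn left 75°, forward 4.2 m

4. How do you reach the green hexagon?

turn left 64°, forward 5.2 m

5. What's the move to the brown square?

turn left 100°, forward 10.4 m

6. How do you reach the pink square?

turn left 28°, forward 1.8 m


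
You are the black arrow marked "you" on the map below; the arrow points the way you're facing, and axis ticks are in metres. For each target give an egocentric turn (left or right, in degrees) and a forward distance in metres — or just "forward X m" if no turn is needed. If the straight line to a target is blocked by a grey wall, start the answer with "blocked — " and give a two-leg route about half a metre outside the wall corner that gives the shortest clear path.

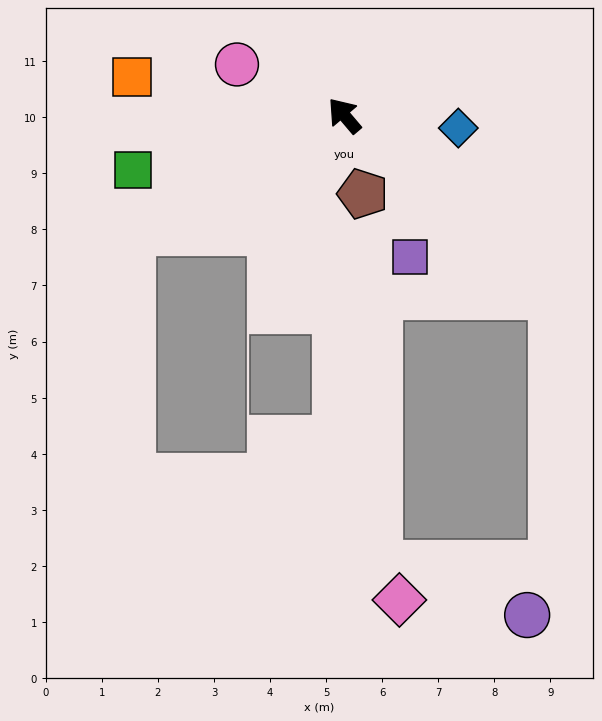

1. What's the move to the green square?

turn left 64°, forward 3.9 m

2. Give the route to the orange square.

turn left 39°, forward 3.8 m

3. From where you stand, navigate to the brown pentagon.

turn left 153°, forward 1.4 m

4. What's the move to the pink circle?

turn left 24°, forward 2.1 m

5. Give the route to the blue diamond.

turn right 137°, forward 2.0 m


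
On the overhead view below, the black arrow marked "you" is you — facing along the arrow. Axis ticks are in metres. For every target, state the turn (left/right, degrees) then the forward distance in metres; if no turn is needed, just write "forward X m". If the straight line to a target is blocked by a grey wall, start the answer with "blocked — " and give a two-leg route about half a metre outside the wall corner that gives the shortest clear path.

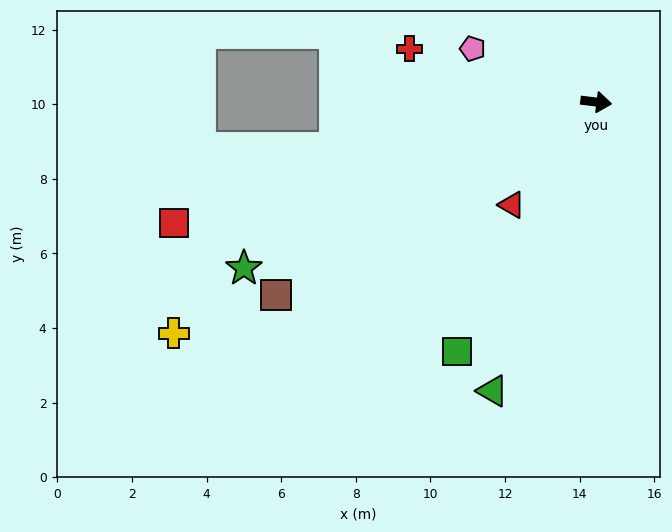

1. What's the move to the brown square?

turn right 142°, forward 10.0 m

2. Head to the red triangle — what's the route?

turn right 122°, forward 3.6 m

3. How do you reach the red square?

turn right 157°, forward 11.8 m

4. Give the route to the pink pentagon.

turn left 164°, forward 3.6 m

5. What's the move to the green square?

turn right 112°, forward 7.7 m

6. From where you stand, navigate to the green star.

turn right 148°, forward 10.4 m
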